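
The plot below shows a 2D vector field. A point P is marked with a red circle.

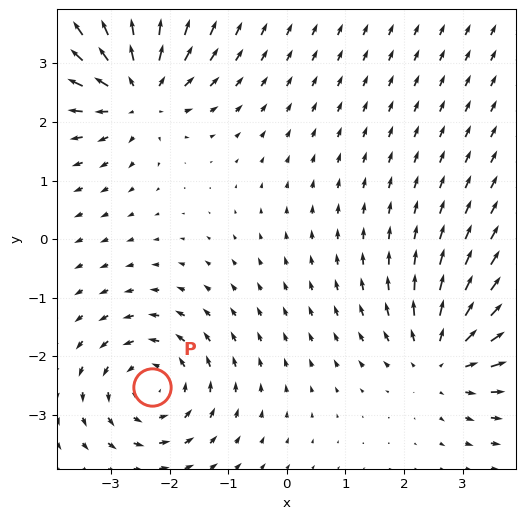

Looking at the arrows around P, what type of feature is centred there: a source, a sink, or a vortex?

At P (-2.3, -2.5) the arrows circulate counterclockwise. Divergence ≈0, curl about +5 — near-zero divergence with nonzero curl is a vortex.

vortex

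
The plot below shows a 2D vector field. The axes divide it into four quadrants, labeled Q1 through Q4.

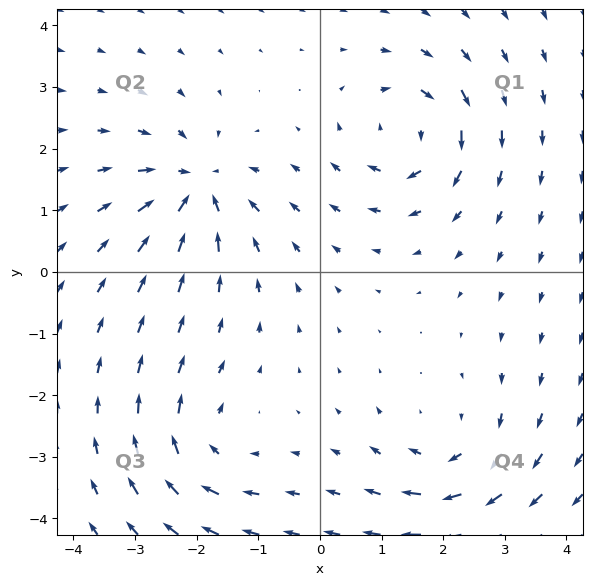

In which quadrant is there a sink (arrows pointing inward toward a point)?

Q2

The sink sits at approximately (-2.0, 1.4), which lies in quadrant Q2. The divergence there is about -7, negative as expected for a sink.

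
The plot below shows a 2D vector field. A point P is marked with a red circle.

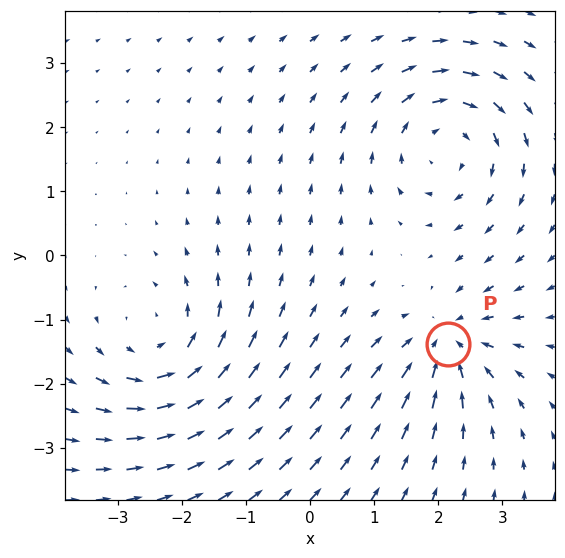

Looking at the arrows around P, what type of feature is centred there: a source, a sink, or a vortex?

sink

At P (2.2, -1.4) the arrows converge inward. Divergence about -5, curl ≈0 — negative divergence with near-zero curl is a sink.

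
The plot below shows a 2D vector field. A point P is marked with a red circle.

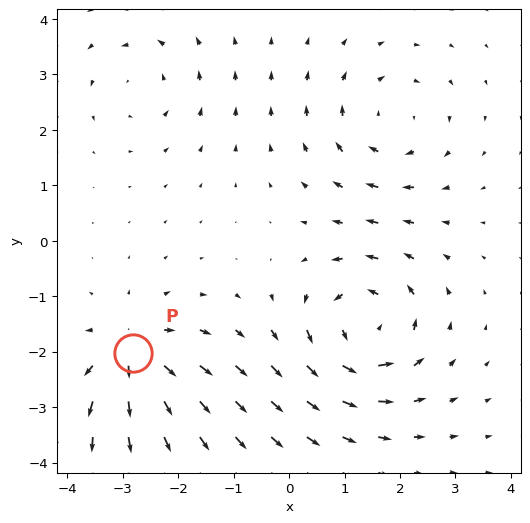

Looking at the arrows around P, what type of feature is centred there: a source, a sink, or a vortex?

source

At P (-2.8, -2.0) the arrows spread outward. Divergence about +5, curl ≈0 — positive divergence with near-zero curl is a source.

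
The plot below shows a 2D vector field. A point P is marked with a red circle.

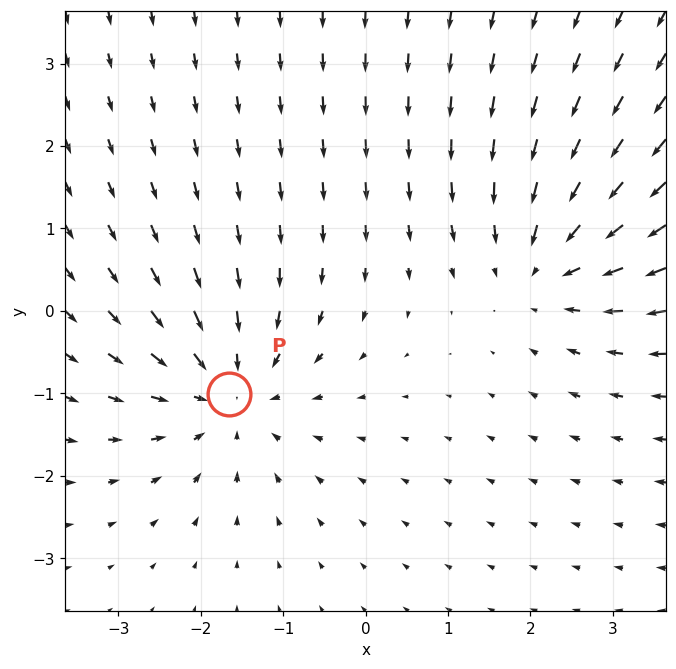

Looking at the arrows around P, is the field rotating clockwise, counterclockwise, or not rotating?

Near P at (-1.7, -1.0) the arrows show no circulation. The curl there is ≈0.

not rotating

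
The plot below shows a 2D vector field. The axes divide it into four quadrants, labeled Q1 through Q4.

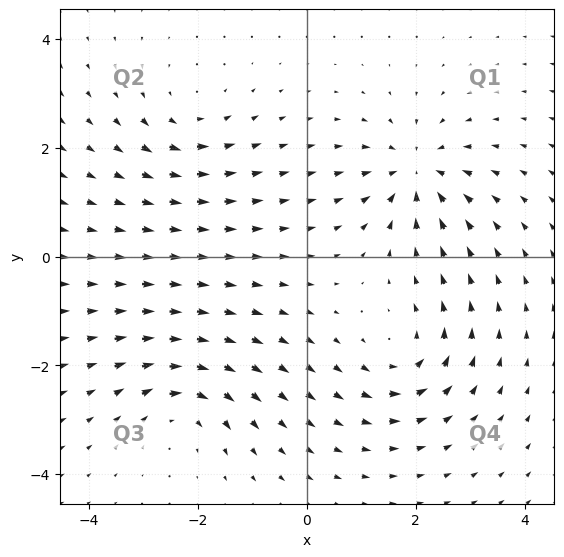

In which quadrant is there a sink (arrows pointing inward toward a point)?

The sink sits at approximately (2.0, 1.6), which lies in quadrant Q1. The divergence there is about -5, negative as expected for a sink.

Q1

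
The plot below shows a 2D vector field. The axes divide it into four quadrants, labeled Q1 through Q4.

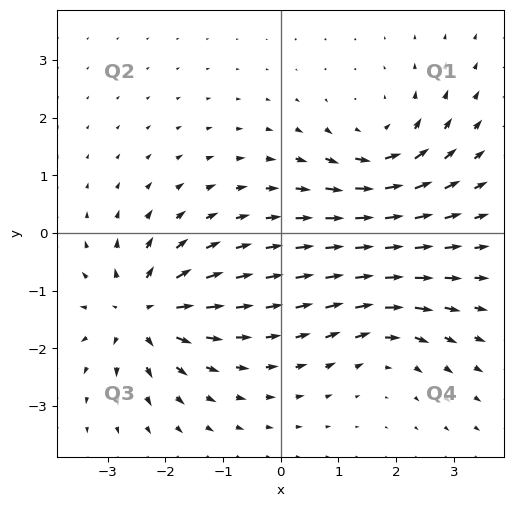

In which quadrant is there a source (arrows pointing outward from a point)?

Q3

The source sits at approximately (-2.4, -1.4), which lies in quadrant Q3. The divergence there is about +7, positive as expected for a source.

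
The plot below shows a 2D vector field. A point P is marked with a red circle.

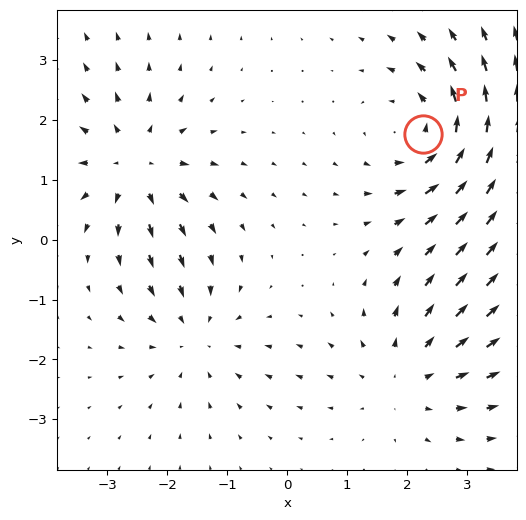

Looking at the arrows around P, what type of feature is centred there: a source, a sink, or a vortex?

vortex

At P (2.3, 1.8) the arrows circulate counterclockwise. Divergence ≈0, curl about +3 — near-zero divergence with nonzero curl is a vortex.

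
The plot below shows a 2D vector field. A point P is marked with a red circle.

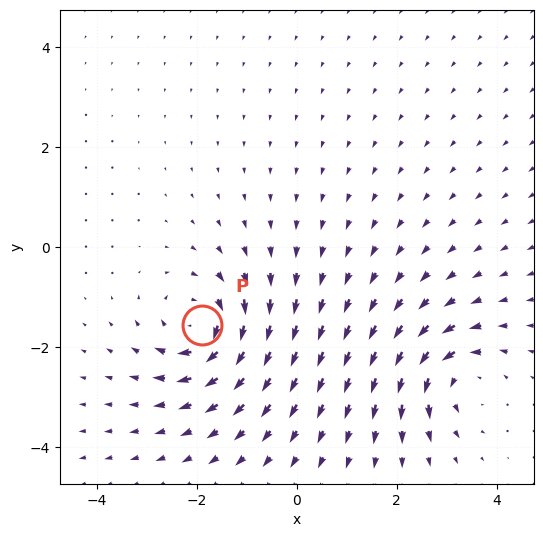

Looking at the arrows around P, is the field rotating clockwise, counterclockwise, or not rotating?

clockwise

Near P at (-1.9, -1.6) the arrows circulate clockwise. The curl (z-component) there is about -7; negative curl means clockwise rotation.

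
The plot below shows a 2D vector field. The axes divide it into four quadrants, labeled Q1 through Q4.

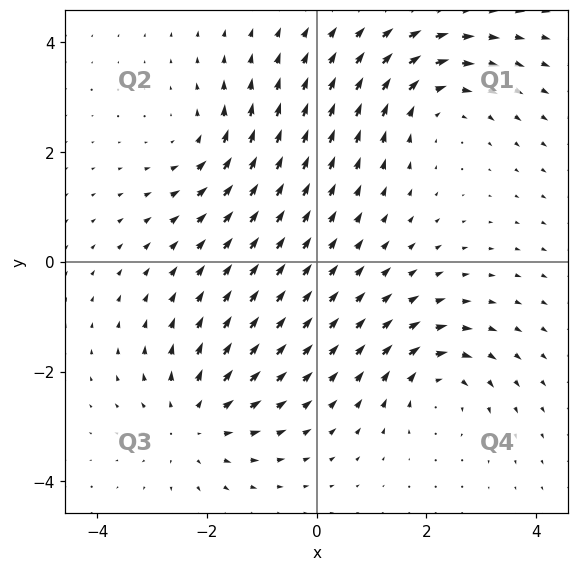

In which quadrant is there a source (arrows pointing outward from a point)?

Q3

The source sits at approximately (-2.2, -2.9), which lies in quadrant Q3. The divergence there is about +4, positive as expected for a source.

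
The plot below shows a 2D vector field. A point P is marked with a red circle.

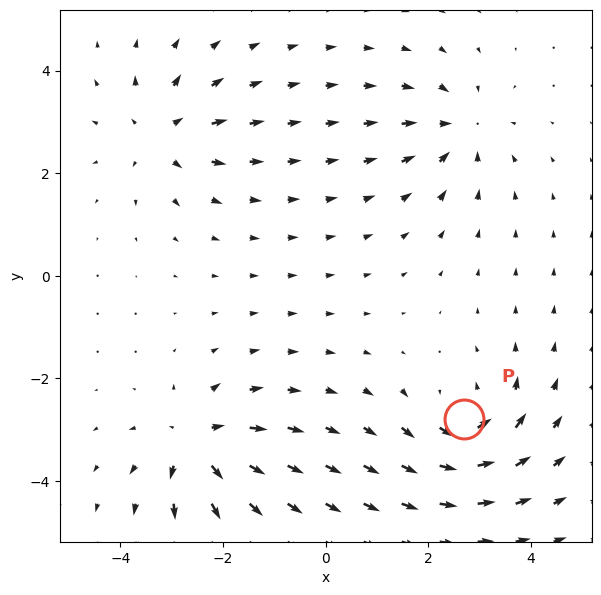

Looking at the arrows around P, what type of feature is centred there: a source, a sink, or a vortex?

vortex

At P (2.7, -2.8) the arrows circulate counterclockwise. Divergence ≈0, curl about +6 — near-zero divergence with nonzero curl is a vortex.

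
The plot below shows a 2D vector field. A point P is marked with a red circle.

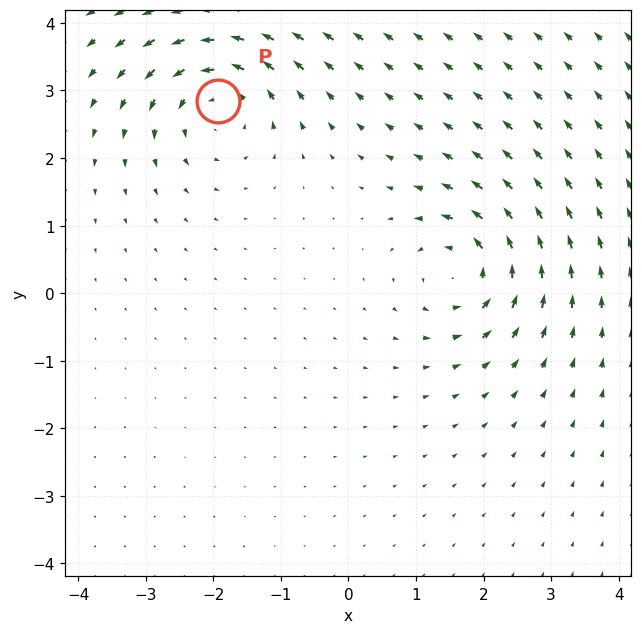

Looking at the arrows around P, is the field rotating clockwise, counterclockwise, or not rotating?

Near P at (-1.9, 2.8) the arrows circulate counterclockwise. The curl (z-component) there is about +5; positive curl means counterclockwise rotation.

counterclockwise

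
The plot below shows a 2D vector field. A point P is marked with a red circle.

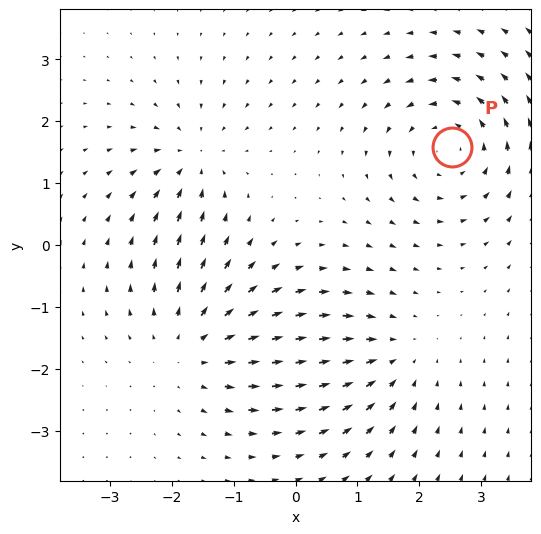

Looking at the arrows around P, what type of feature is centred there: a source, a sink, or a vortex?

At P (2.5, 1.6) the arrows circulate counterclockwise. Divergence ≈0, curl about +5 — near-zero divergence with nonzero curl is a vortex.

vortex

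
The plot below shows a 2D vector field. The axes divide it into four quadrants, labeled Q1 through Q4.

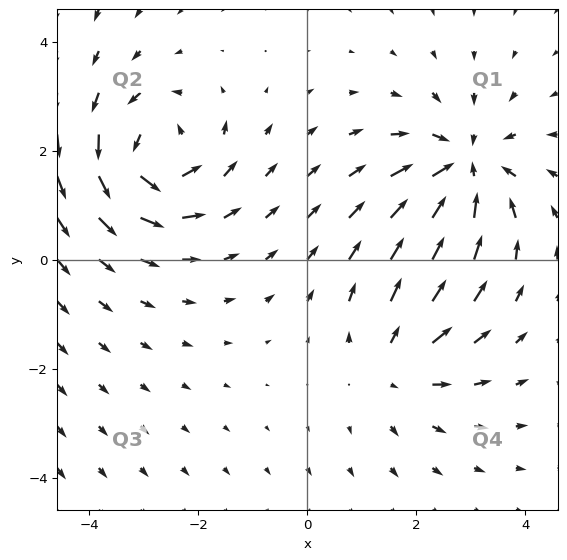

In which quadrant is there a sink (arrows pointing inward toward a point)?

The sink sits at approximately (2.9, 1.7), which lies in quadrant Q1. The divergence there is about -5, negative as expected for a sink.

Q1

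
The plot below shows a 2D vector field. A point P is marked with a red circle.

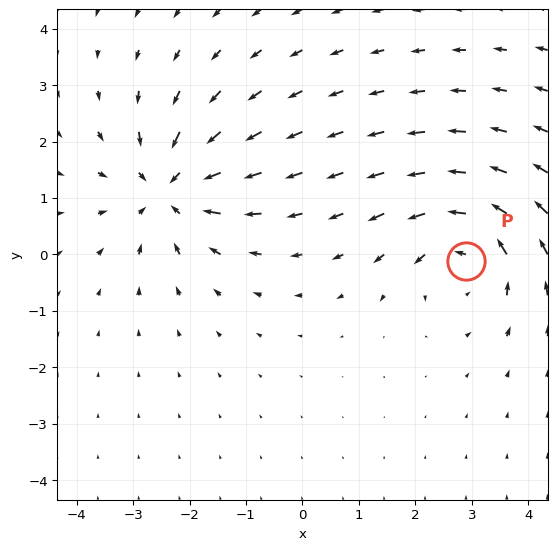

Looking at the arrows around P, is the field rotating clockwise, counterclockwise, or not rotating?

counterclockwise

Near P at (2.9, -0.1) the arrows circulate counterclockwise. The curl (z-component) there is about +5; positive curl means counterclockwise rotation.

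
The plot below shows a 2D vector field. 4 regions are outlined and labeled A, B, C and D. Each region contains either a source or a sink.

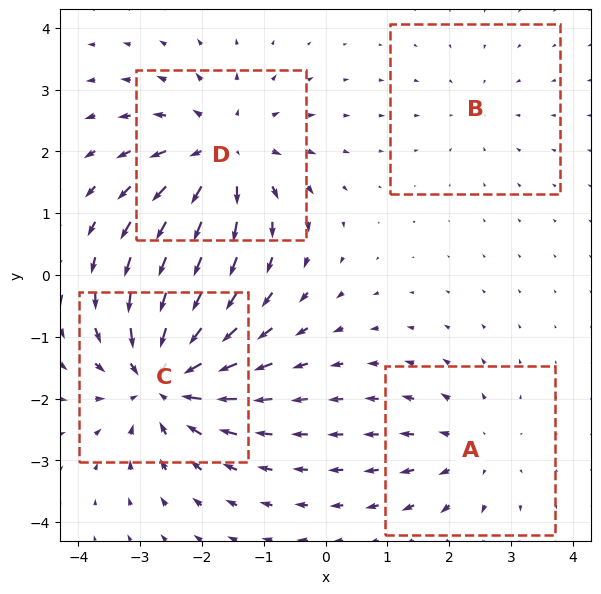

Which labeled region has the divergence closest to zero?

Divergence at each region's feature centre — A: about +3, B: about -2, C: about -7, D: about +5. Region B is closest to zero.

B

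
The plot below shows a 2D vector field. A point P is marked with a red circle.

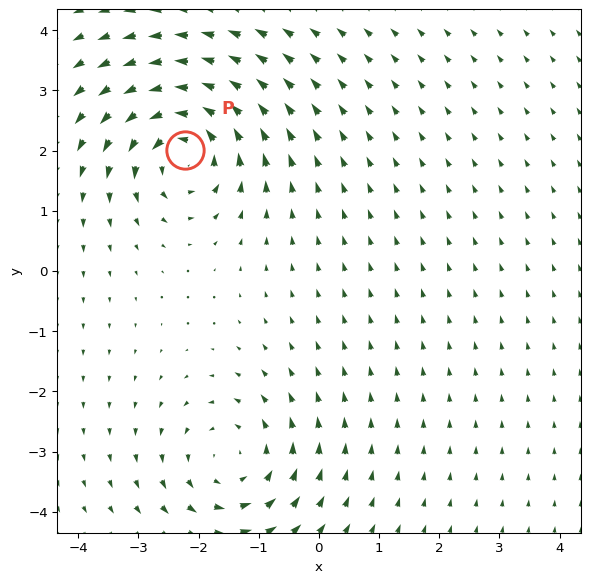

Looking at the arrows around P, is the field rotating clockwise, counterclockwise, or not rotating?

counterclockwise

Near P at (-2.2, 2.0) the arrows circulate counterclockwise. The curl (z-component) there is about +7; positive curl means counterclockwise rotation.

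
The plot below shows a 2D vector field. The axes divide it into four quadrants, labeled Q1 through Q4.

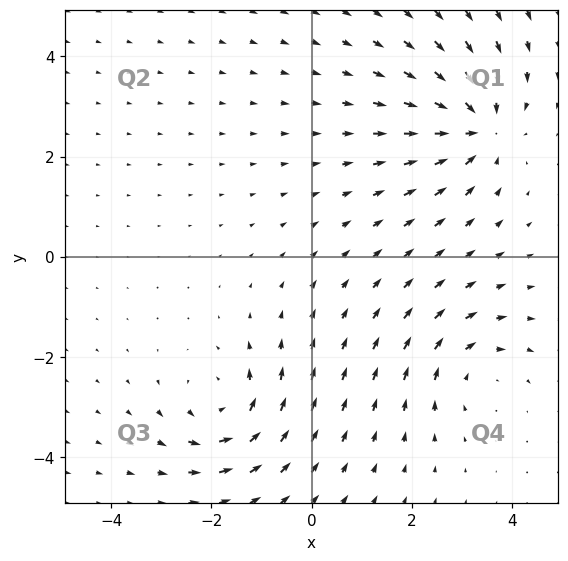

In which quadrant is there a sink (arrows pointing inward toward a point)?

Q1

The sink sits at approximately (3.3, 2.6), which lies in quadrant Q1. The divergence there is about -6, negative as expected for a sink.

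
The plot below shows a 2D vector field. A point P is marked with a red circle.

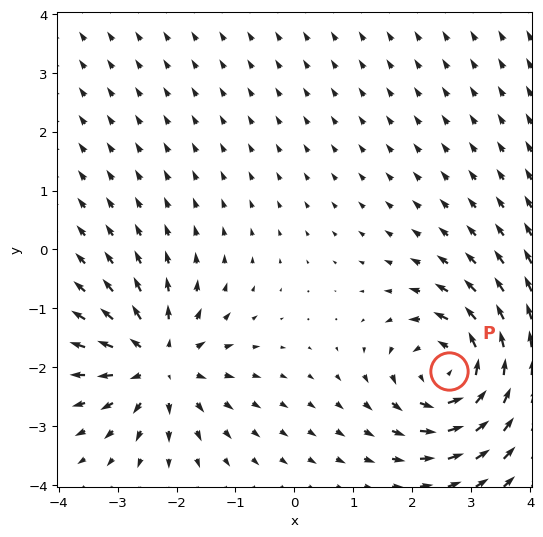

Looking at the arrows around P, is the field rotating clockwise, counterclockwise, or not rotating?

Near P at (2.6, -2.1) the arrows circulate counterclockwise. The curl (z-component) there is about +6; positive curl means counterclockwise rotation.

counterclockwise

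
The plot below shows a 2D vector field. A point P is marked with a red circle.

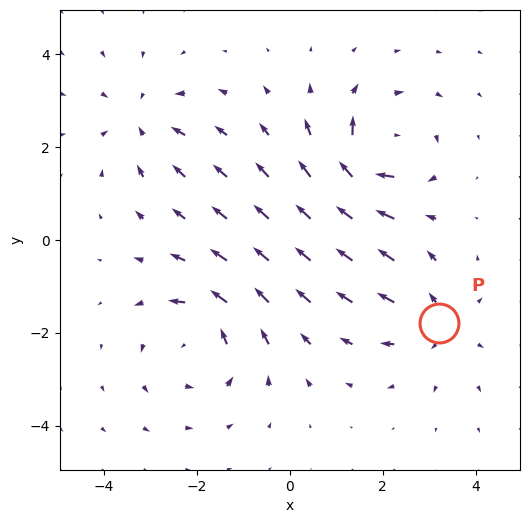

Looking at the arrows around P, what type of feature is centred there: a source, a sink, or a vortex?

At P (3.2, -1.8) the arrows spread outward. Divergence about +3, curl ≈0 — positive divergence with near-zero curl is a source.

source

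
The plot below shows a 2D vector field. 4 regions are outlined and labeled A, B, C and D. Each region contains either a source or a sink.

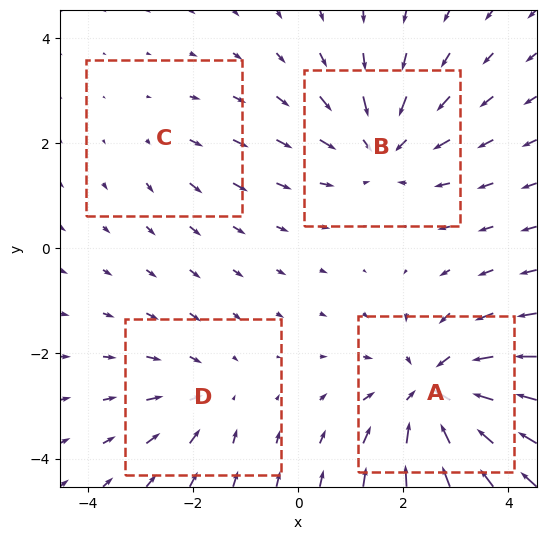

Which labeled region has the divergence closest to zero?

Divergence at each region's feature centre — A: about -6, B: about -4, C: about +2, D: about -3. Region C is closest to zero.

C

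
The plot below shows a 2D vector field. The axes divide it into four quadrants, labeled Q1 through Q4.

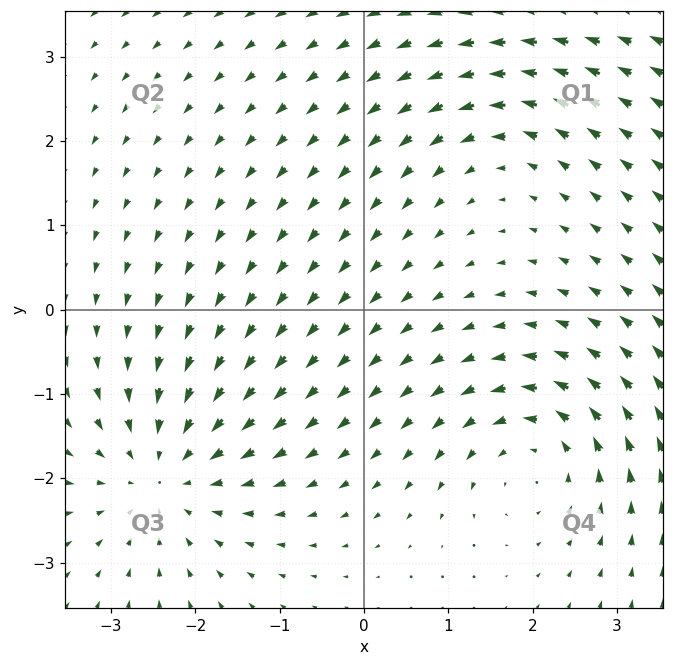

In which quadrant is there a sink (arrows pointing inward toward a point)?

The sink sits at approximately (-2.4, -2.0), which lies in quadrant Q3. The divergence there is about -4, negative as expected for a sink.

Q3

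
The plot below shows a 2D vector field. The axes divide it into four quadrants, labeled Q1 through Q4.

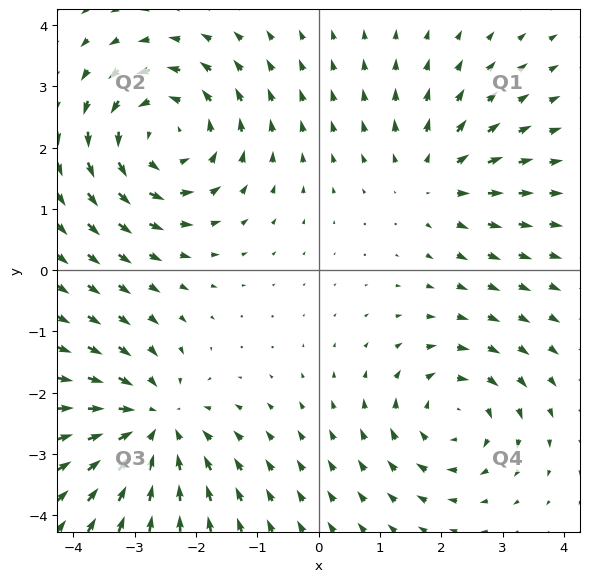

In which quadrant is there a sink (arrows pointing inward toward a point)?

The sink sits at approximately (-2.7, -2.5), which lies in quadrant Q3. The divergence there is about -4, negative as expected for a sink.

Q3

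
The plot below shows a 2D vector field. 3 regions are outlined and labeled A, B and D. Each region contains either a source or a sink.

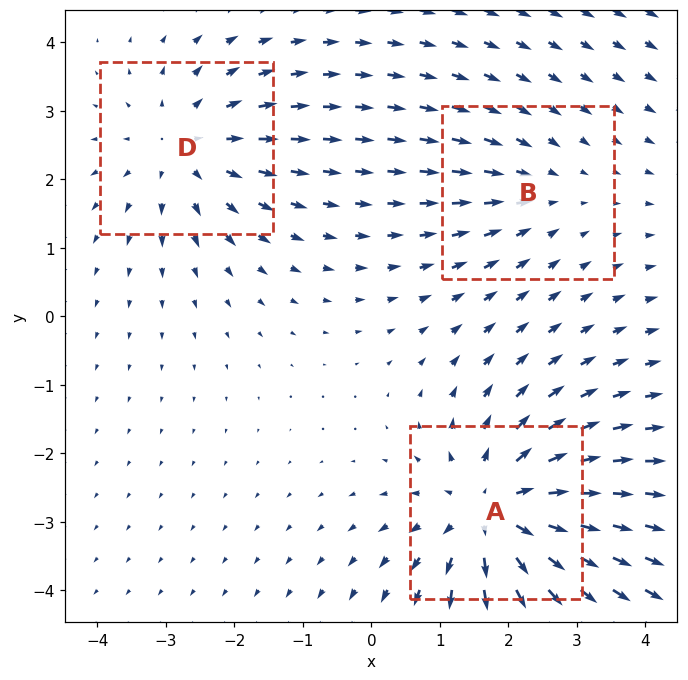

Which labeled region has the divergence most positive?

Divergence at each region's feature centre — A: about +4, B: about -2, D: about +3. Region A is most positive.

A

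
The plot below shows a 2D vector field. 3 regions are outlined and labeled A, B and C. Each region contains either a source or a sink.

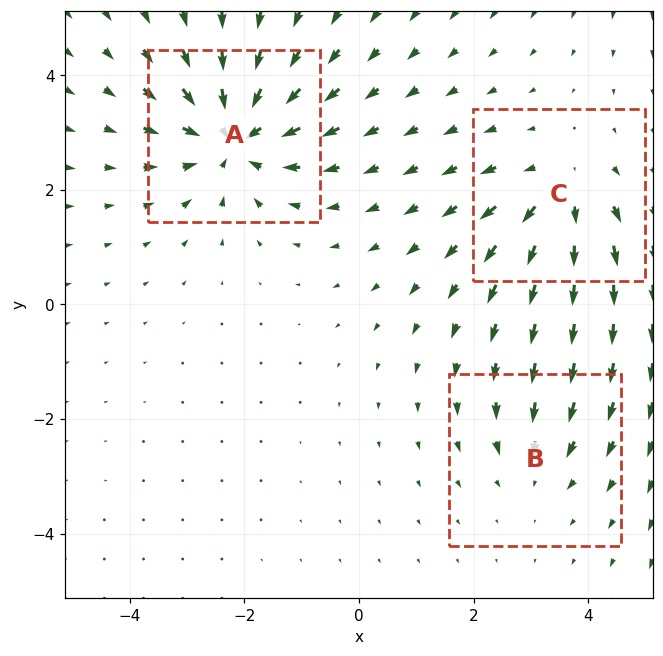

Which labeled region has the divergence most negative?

A

Divergence at each region's feature centre — A: about -5, B: about -2, C: about +3. Region A is most negative.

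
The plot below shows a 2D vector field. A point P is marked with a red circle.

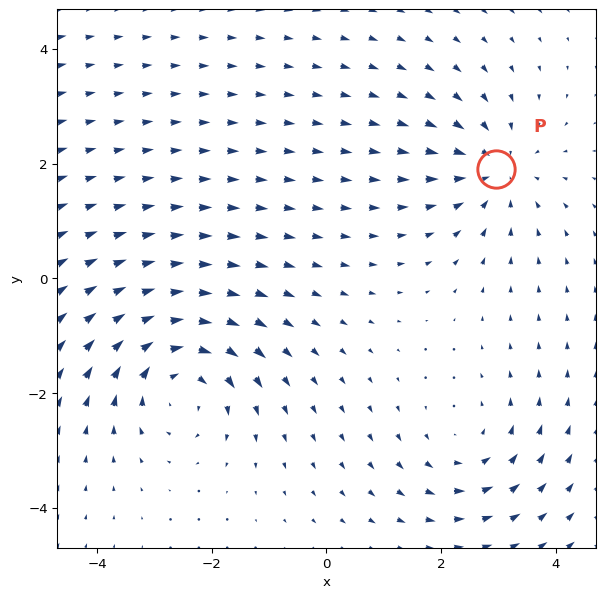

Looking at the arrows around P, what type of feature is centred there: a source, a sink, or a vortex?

At P (3.0, 1.9) the arrows converge inward. Divergence about -4, curl ≈0 — negative divergence with near-zero curl is a sink.

sink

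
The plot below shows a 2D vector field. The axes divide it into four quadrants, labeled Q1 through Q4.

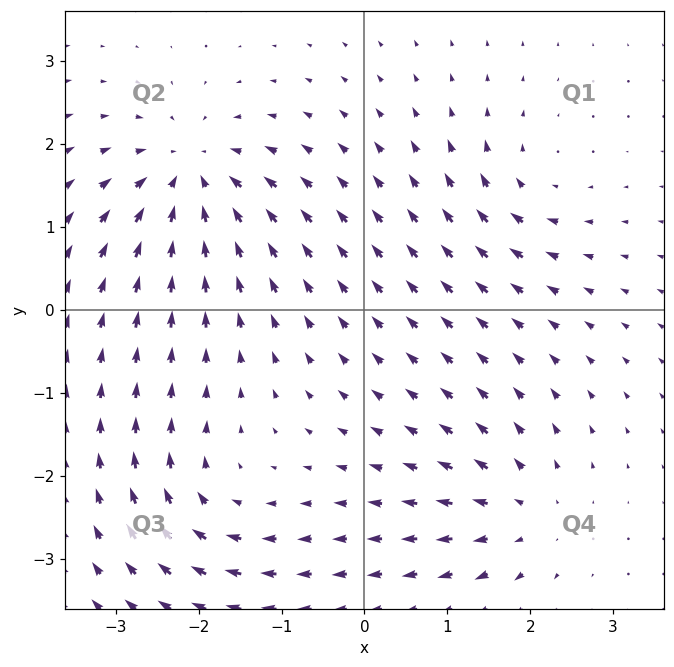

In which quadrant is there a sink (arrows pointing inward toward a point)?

Q2

The sink sits at approximately (-2.1, 1.6), which lies in quadrant Q2. The divergence there is about -7, negative as expected for a sink.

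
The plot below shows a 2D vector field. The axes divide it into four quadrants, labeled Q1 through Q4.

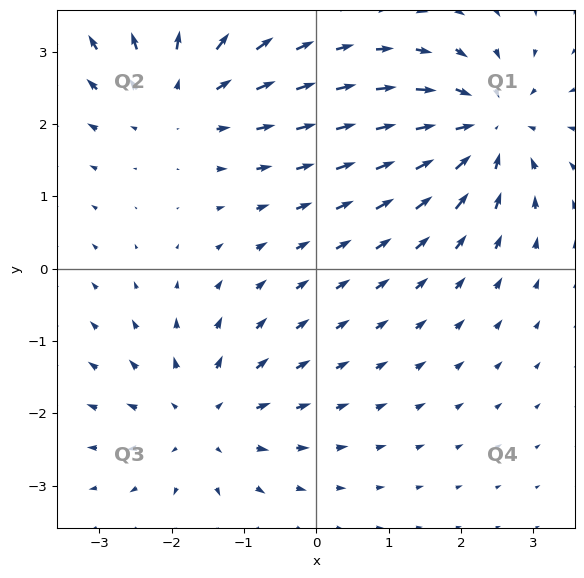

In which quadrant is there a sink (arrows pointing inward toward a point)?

The sink sits at approximately (2.4, 1.9), which lies in quadrant Q1. The divergence there is about -4, negative as expected for a sink.

Q1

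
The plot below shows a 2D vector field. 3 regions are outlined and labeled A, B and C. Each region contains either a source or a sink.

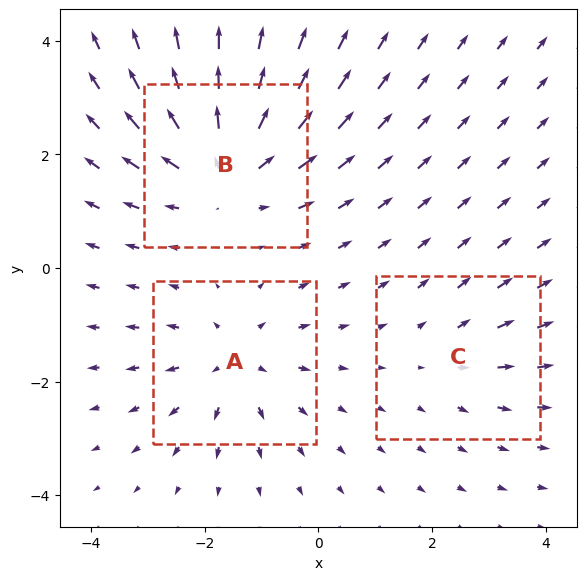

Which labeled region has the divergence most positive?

B

Divergence at each region's feature centre — A: about +3, B: about +5, C: about +2. Region B is most positive.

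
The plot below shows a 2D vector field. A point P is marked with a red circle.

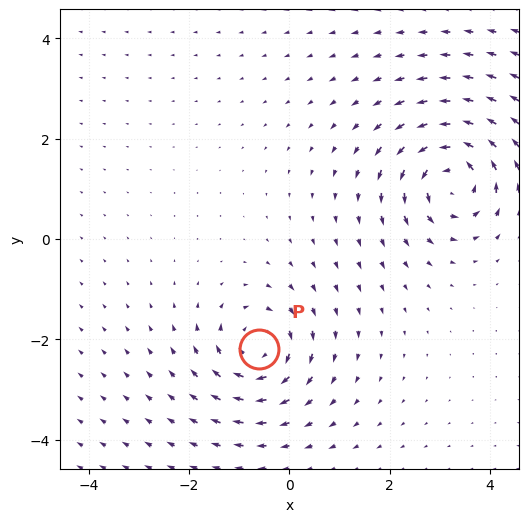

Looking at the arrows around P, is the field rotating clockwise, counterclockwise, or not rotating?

clockwise

Near P at (-0.6, -2.2) the arrows circulate clockwise. The curl (z-component) there is about -5; negative curl means clockwise rotation.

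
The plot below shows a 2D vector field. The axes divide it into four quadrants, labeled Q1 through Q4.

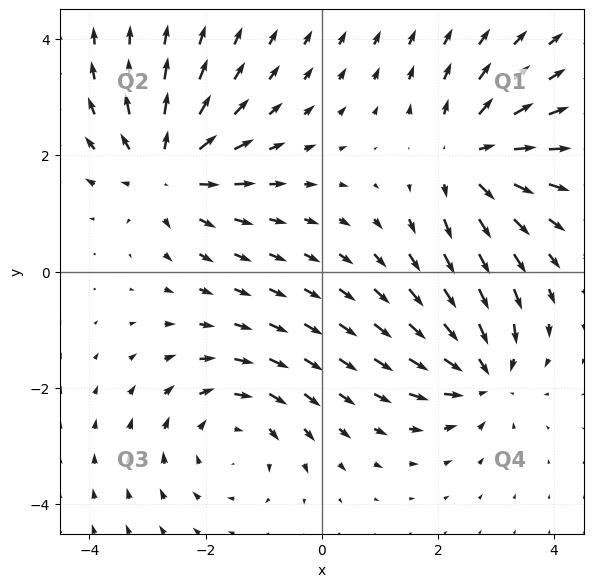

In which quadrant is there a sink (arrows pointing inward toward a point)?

The sink sits at approximately (2.8, -1.8), which lies in quadrant Q4. The divergence there is about -4, negative as expected for a sink.

Q4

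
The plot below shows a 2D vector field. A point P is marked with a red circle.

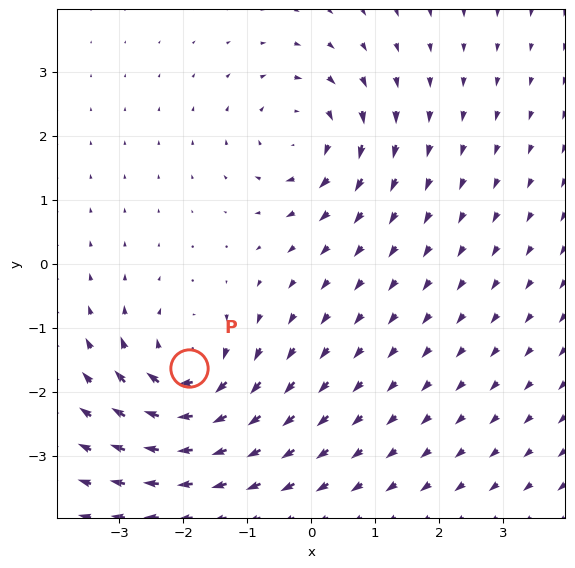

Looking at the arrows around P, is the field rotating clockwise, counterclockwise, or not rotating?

clockwise

Near P at (-1.9, -1.6) the arrows circulate clockwise. The curl (z-component) there is about -5; negative curl means clockwise rotation.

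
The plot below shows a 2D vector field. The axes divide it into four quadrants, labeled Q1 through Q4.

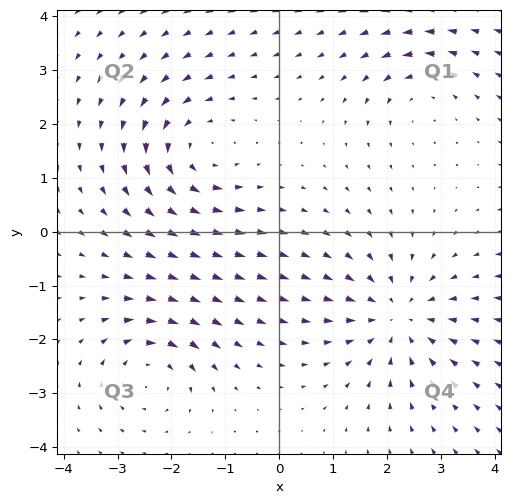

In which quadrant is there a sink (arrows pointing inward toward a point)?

The sink sits at approximately (2.2, -1.6), which lies in quadrant Q4. The divergence there is about -4, negative as expected for a sink.

Q4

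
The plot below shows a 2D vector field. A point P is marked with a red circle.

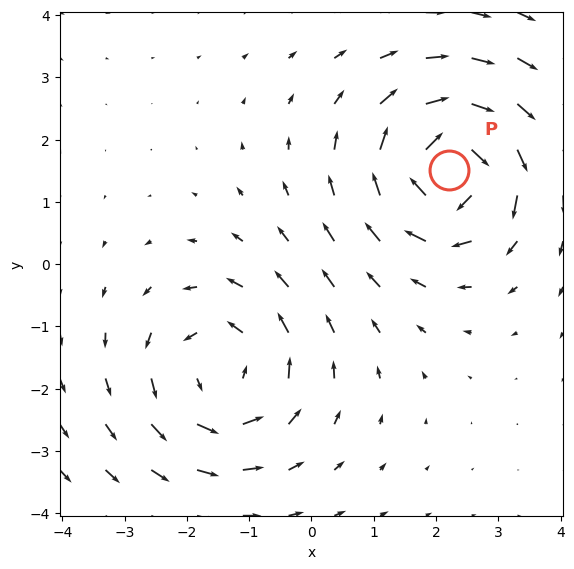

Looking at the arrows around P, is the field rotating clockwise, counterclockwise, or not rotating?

clockwise

Near P at (2.2, 1.5) the arrows circulate clockwise. The curl (z-component) there is about -4; negative curl means clockwise rotation.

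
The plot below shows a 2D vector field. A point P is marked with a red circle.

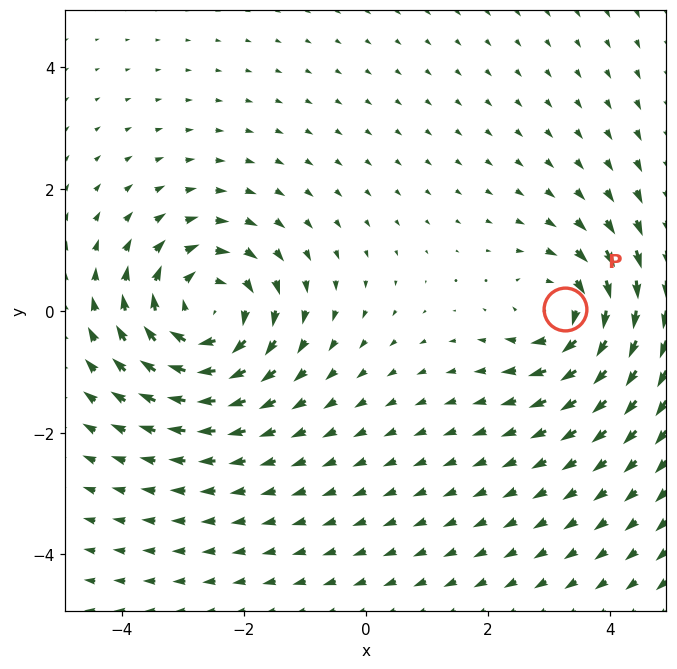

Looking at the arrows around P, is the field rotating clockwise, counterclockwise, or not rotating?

clockwise

Near P at (3.3, 0.0) the arrows circulate clockwise. The curl (z-component) there is about -4; negative curl means clockwise rotation.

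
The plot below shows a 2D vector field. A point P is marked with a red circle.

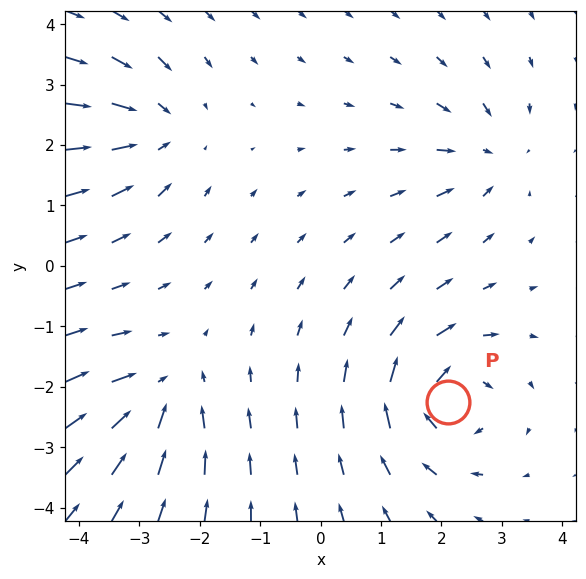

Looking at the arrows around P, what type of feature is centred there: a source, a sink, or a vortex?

At P (2.1, -2.3) the arrows circulate clockwise. Divergence ≈0, curl about -6 — near-zero divergence with nonzero curl is a vortex.

vortex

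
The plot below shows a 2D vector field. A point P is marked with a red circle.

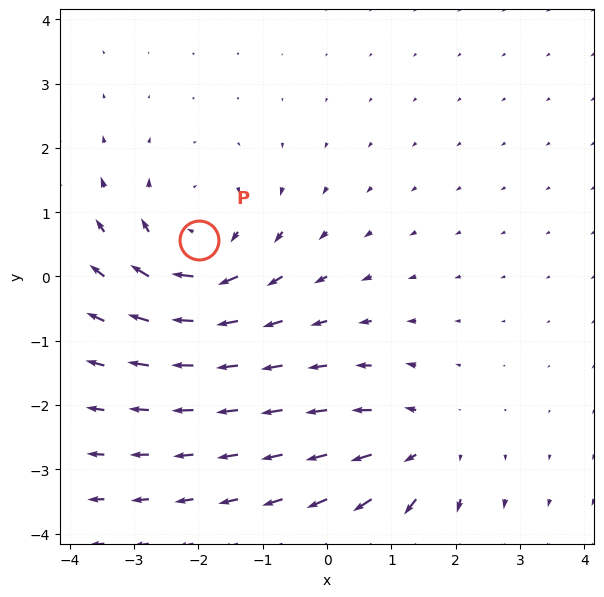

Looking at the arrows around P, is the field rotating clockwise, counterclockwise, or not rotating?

clockwise

Near P at (-2.0, 0.6) the arrows circulate clockwise. The curl (z-component) there is about -4; negative curl means clockwise rotation.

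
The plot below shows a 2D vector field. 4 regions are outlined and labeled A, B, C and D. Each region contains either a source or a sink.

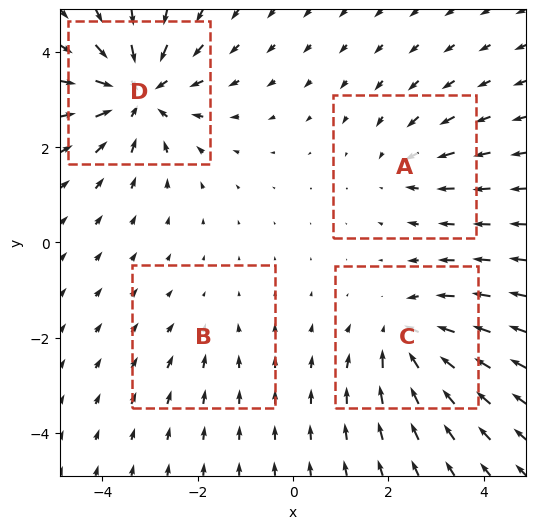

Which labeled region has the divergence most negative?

D

Divergence at each region's feature centre — A: about -3, B: about -2, C: about -5, D: about -7. Region D is most negative.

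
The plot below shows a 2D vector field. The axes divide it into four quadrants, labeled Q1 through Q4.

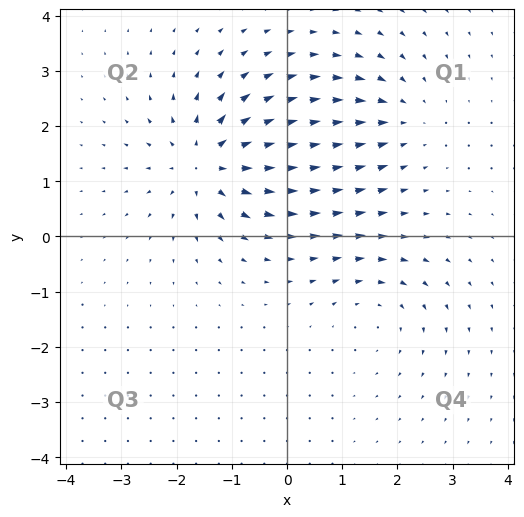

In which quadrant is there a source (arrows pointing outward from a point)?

The source sits at approximately (-1.4, 1.3), which lies in quadrant Q2. The divergence there is about +6, positive as expected for a source.

Q2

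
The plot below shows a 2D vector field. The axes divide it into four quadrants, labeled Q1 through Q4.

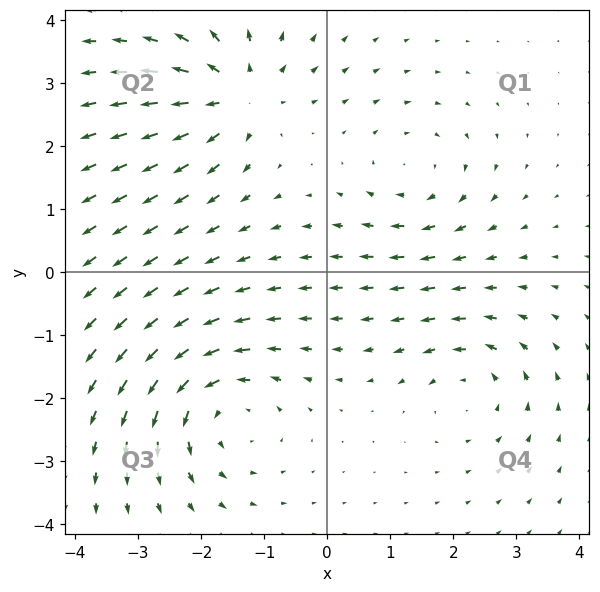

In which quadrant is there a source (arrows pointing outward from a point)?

The source sits at approximately (-1.4, 2.8), which lies in quadrant Q2. The divergence there is about +5, positive as expected for a source.

Q2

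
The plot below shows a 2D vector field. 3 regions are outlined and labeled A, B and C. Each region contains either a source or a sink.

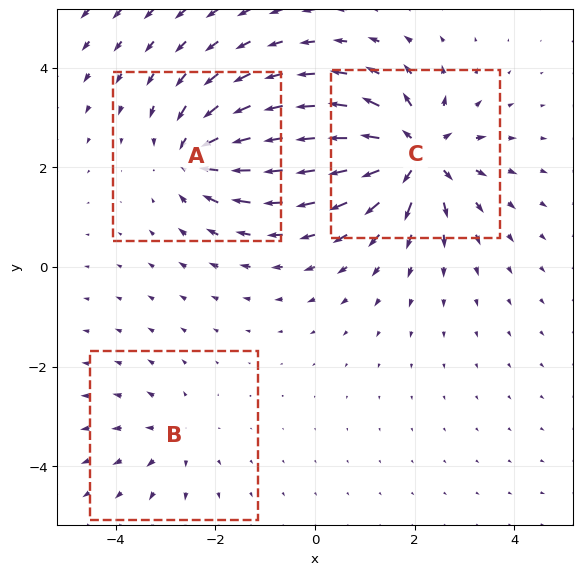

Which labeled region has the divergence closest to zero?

B

Divergence at each region's feature centre — A: about -4, B: about +2, C: about +6. Region B is closest to zero.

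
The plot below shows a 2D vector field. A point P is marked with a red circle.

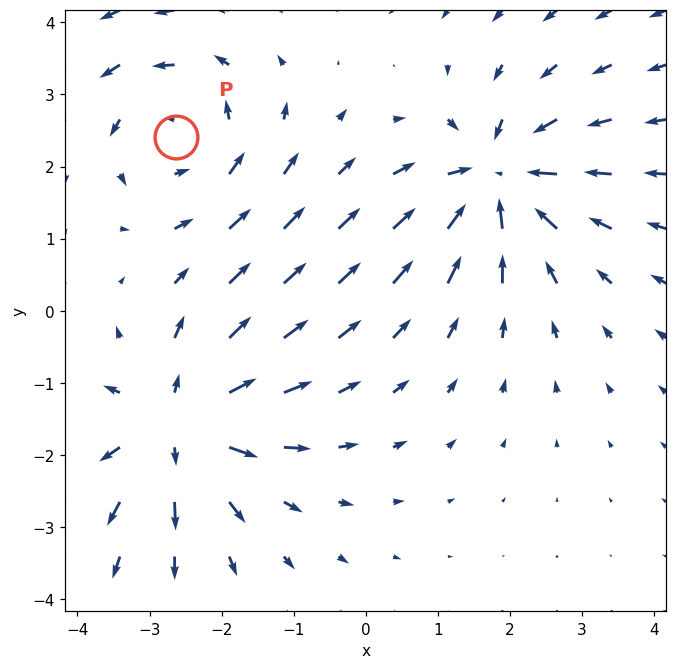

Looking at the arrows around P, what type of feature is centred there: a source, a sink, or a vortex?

At P (-2.6, 2.4) the arrows circulate counterclockwise. Divergence ≈0, curl about +4 — near-zero divergence with nonzero curl is a vortex.

vortex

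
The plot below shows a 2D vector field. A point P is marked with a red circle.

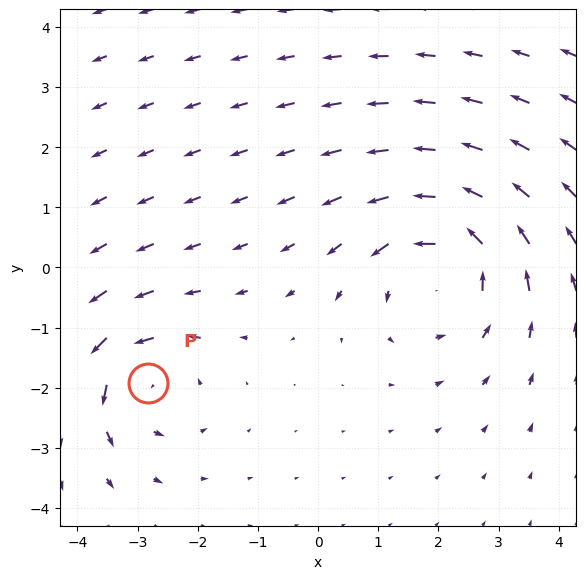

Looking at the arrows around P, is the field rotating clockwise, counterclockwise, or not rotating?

counterclockwise

Near P at (-2.8, -1.9) the arrows circulate counterclockwise. The curl (z-component) there is about +3; positive curl means counterclockwise rotation.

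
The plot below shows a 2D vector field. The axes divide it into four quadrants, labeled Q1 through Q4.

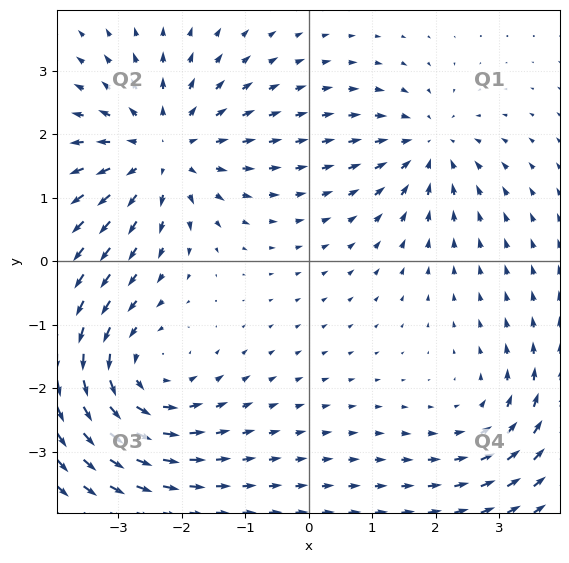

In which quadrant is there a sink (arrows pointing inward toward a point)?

Q1

The sink sits at approximately (1.9, 1.8), which lies in quadrant Q1. The divergence there is about -4, negative as expected for a sink.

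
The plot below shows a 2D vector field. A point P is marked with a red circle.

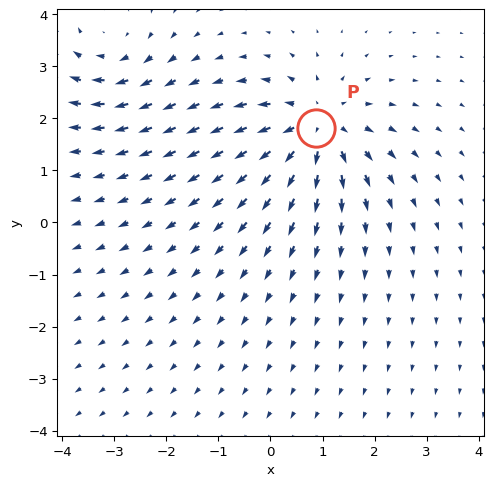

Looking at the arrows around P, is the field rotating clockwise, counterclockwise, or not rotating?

not rotating

Near P at (0.9, 1.8) the arrows show no circulation. The curl there is ≈0.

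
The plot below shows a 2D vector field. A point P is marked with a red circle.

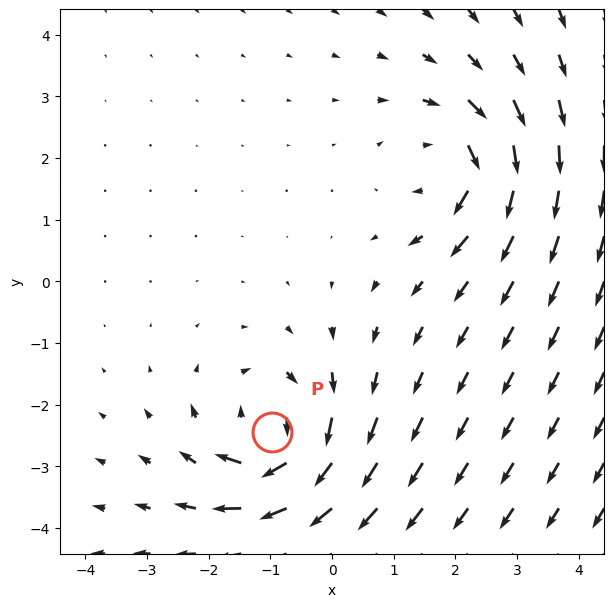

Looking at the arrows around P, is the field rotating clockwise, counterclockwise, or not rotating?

Near P at (-1.0, -2.4) the arrows circulate clockwise. The curl (z-component) there is about -5; negative curl means clockwise rotation.

clockwise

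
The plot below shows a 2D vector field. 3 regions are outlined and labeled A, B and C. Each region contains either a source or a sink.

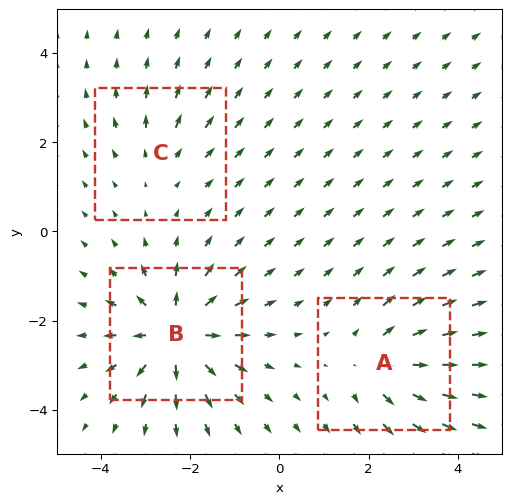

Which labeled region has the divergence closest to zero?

C

Divergence at each region's feature centre — A: about +3, B: about +5, C: about +2. Region C is closest to zero.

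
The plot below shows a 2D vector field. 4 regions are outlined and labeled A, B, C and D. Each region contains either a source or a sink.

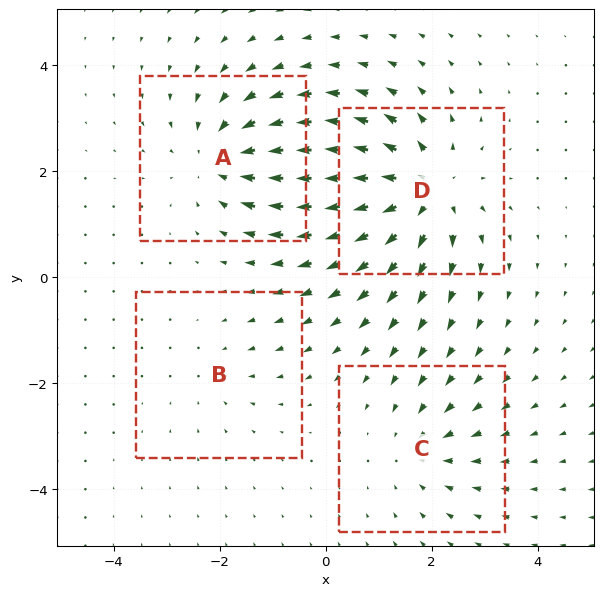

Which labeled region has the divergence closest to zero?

Divergence at each region's feature centre — A: about -5, B: about -2, C: about -3, D: about +6. Region B is closest to zero.

B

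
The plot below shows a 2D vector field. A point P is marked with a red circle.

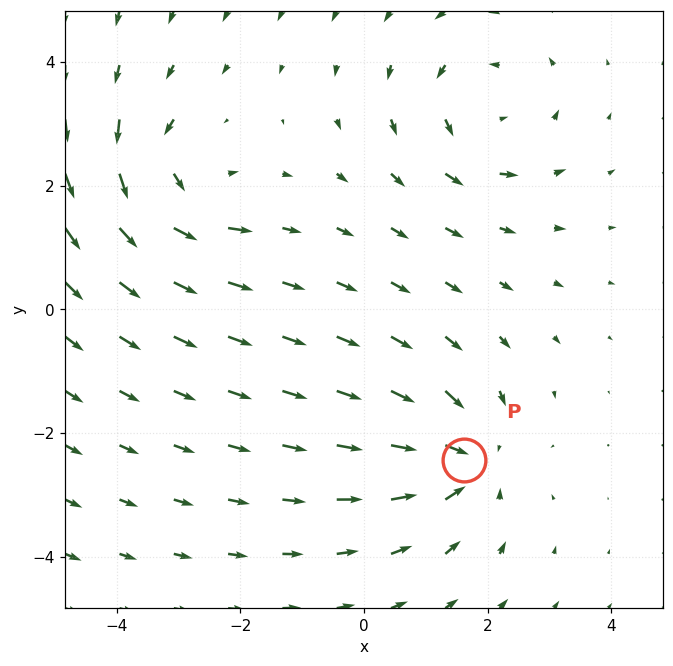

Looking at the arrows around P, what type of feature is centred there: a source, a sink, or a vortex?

At P (1.6, -2.4) the arrows converge inward. Divergence about -4, curl ≈0 — negative divergence with near-zero curl is a sink.

sink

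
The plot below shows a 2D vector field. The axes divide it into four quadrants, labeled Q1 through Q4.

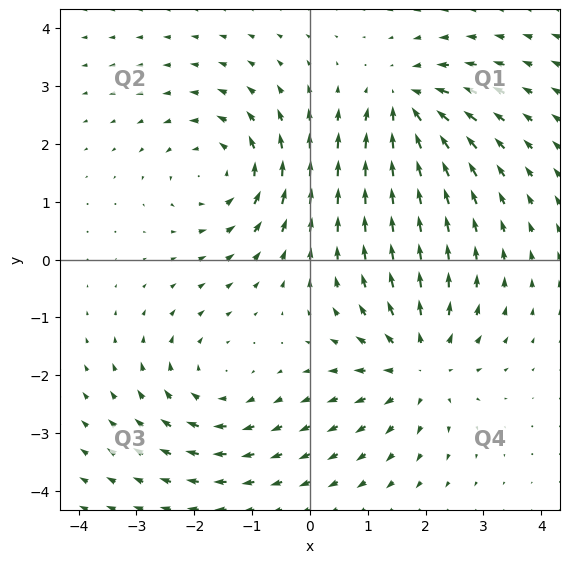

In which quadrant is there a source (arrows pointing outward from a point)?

Q4

The source sits at approximately (1.9, -1.8), which lies in quadrant Q4. The divergence there is about +4, positive as expected for a source.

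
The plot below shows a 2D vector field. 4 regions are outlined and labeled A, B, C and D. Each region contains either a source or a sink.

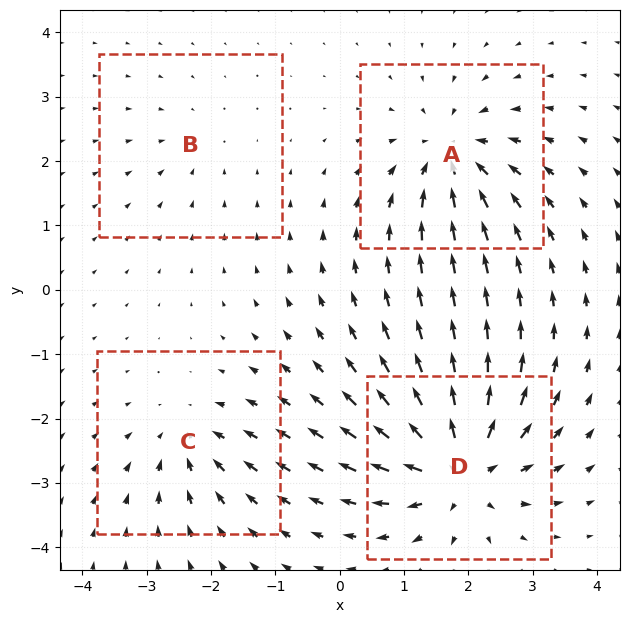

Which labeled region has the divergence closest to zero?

B

Divergence at each region's feature centre — A: about -6, B: about -2, C: about -4, D: about +8. Region B is closest to zero.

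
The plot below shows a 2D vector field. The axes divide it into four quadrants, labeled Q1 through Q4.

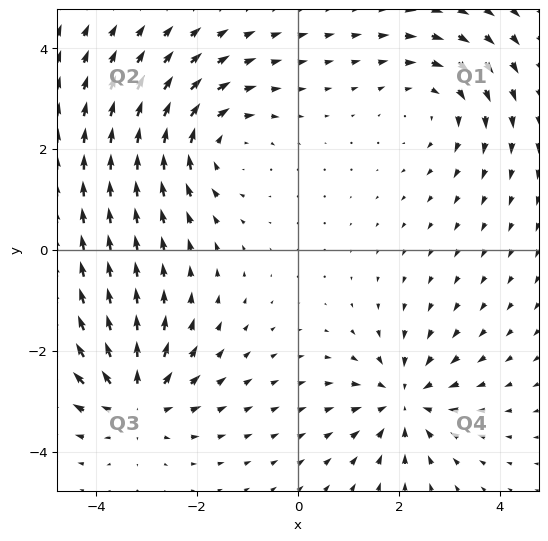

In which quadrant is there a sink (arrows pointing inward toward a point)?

Q4

The sink sits at approximately (2.1, -3.0), which lies in quadrant Q4. The divergence there is about -5, negative as expected for a sink.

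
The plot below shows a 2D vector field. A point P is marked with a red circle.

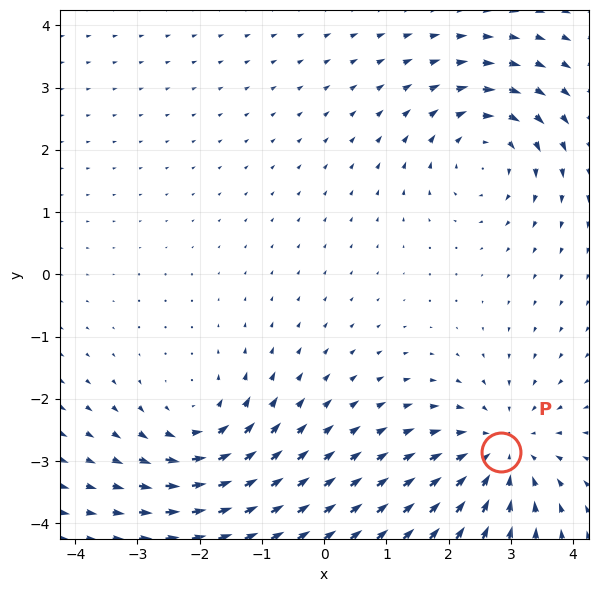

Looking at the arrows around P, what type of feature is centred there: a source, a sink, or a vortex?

At P (2.8, -2.8) the arrows converge inward. Divergence about -4, curl ≈0 — negative divergence with near-zero curl is a sink.

sink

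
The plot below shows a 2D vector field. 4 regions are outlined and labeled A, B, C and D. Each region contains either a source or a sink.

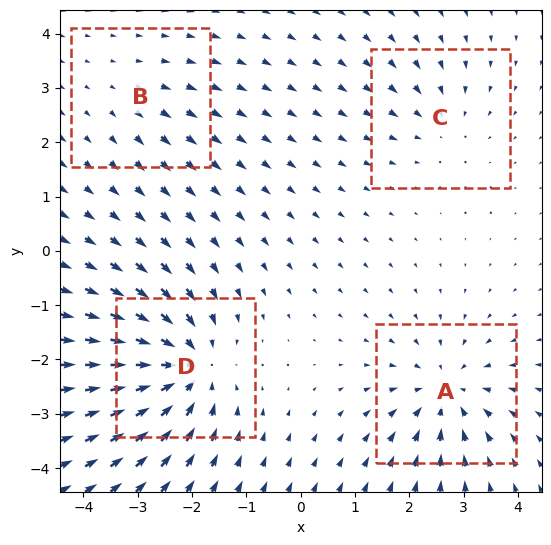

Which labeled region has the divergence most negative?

Divergence at each region's feature centre — A: about -6, B: about +2, C: about -3, D: about -7. Region D is most negative.

D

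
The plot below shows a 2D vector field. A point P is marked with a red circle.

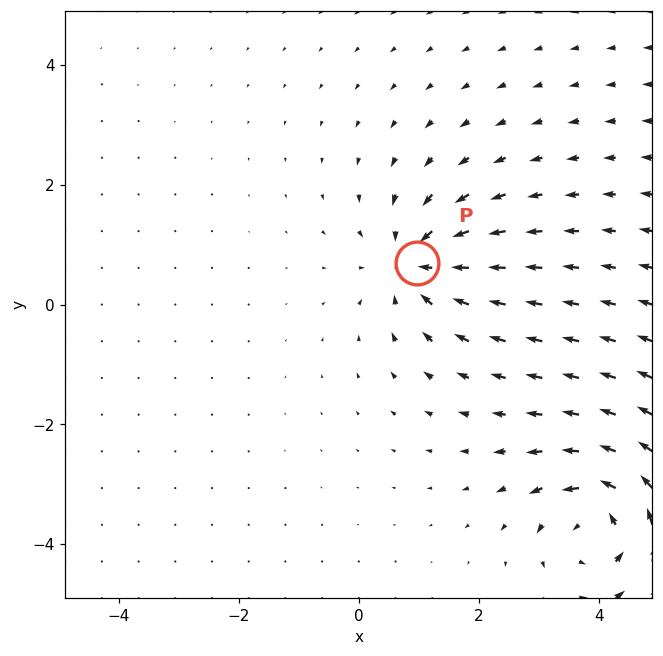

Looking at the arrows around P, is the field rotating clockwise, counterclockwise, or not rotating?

Near P at (1.0, 0.7) the arrows show no circulation. The curl there is ≈0.

not rotating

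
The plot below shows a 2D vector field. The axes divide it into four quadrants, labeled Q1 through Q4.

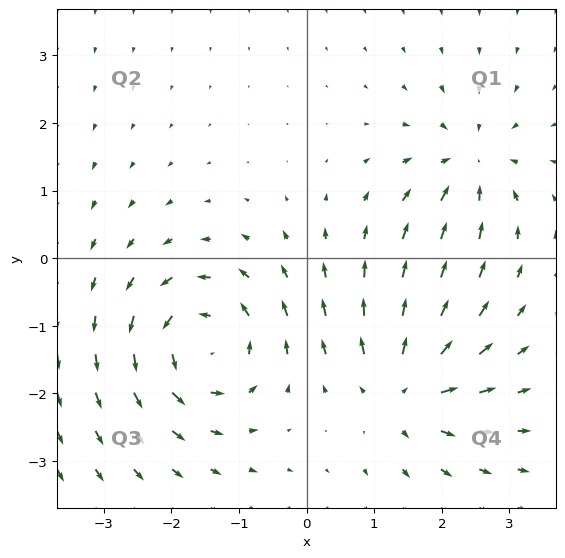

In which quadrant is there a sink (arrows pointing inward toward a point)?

The sink sits at approximately (2.4, 1.4), which lies in quadrant Q1. The divergence there is about -4, negative as expected for a sink.

Q1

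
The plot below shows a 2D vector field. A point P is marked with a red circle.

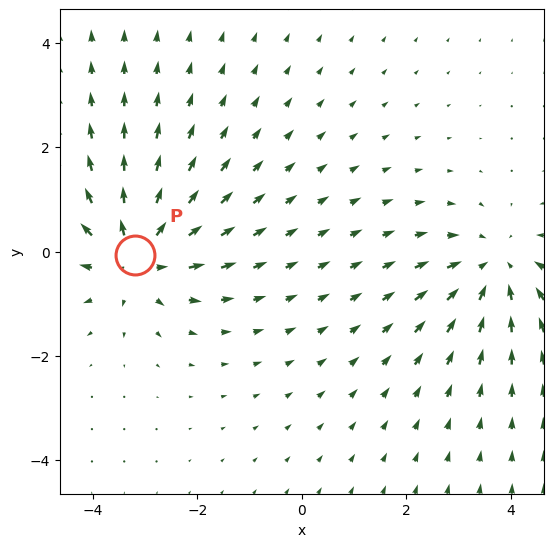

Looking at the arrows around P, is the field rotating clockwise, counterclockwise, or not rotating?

not rotating

Near P at (-3.2, -0.1) the arrows show no circulation. The curl there is ≈0.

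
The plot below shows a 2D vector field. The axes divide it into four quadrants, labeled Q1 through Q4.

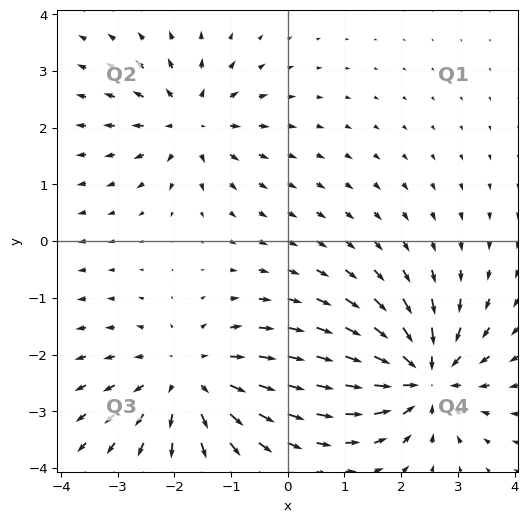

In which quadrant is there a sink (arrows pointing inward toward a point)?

The sink sits at approximately (2.4, -2.4), which lies in quadrant Q4. The divergence there is about -6, negative as expected for a sink.

Q4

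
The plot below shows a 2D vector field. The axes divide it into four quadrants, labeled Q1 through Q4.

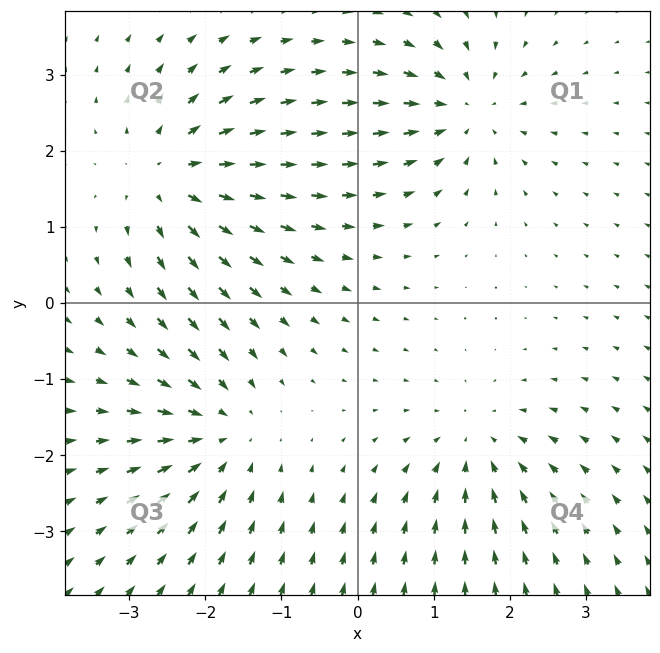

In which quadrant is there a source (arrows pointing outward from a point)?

The source sits at approximately (-2.4, 1.7), which lies in quadrant Q2. The divergence there is about +5, positive as expected for a source.

Q2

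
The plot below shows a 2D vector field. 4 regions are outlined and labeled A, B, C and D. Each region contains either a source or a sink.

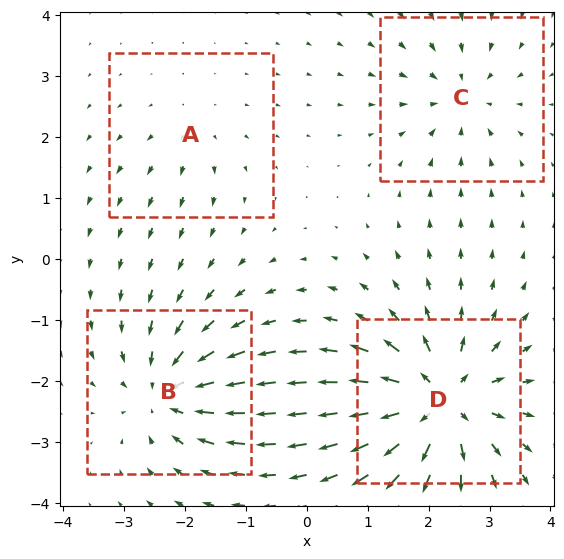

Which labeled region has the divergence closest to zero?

A

Divergence at each region's feature centre — A: about +2, B: about -6, C: about -4, D: about +8. Region A is closest to zero.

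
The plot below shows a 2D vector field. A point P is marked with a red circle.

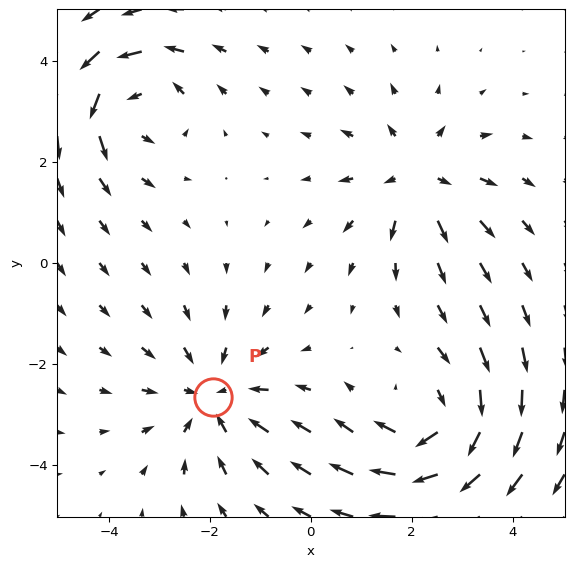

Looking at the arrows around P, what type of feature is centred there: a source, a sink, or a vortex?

At P (-1.9, -2.7) the arrows converge inward. Divergence about -3, curl ≈0 — negative divergence with near-zero curl is a sink.

sink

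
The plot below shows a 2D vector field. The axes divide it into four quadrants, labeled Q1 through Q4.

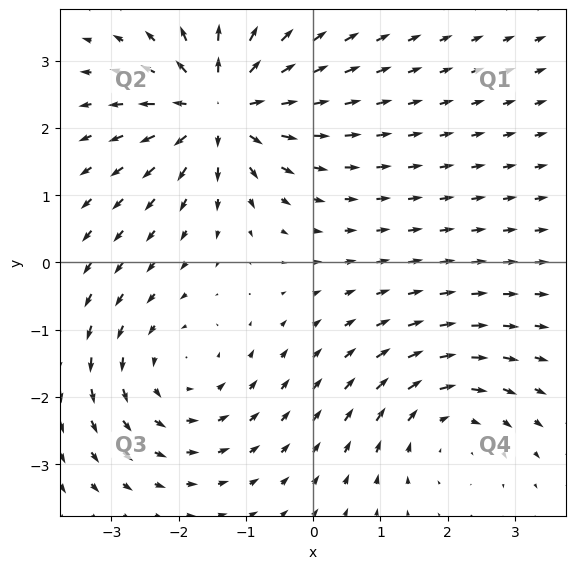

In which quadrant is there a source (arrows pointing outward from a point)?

The source sits at approximately (-1.4, 2.3), which lies in quadrant Q2. The divergence there is about +5, positive as expected for a source.

Q2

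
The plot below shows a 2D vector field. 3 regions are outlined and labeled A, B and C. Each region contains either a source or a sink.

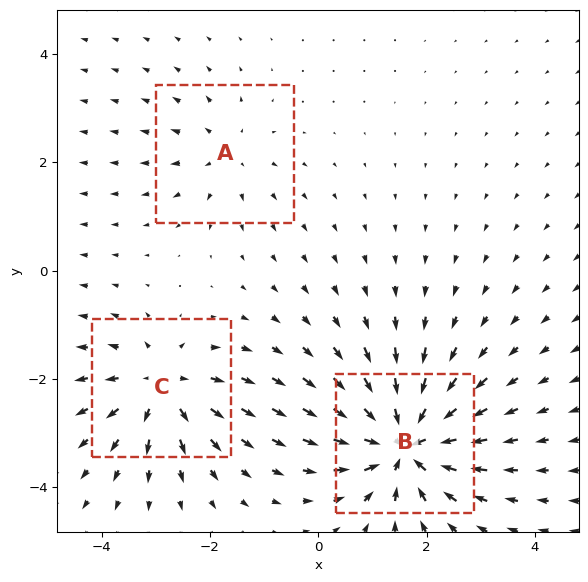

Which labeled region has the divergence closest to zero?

Divergence at each region's feature centre — A: about +2, B: about -7, C: about +4. Region A is closest to zero.

A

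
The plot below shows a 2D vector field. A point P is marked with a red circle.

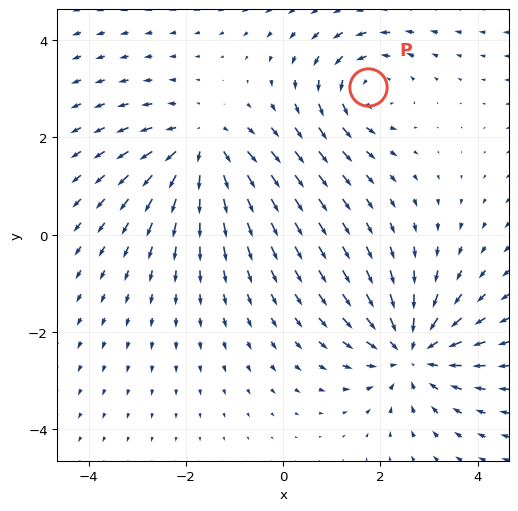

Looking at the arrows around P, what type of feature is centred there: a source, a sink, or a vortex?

At P (1.7, 3.0) the arrows circulate counterclockwise. Divergence ≈0, curl about +3 — near-zero divergence with nonzero curl is a vortex.

vortex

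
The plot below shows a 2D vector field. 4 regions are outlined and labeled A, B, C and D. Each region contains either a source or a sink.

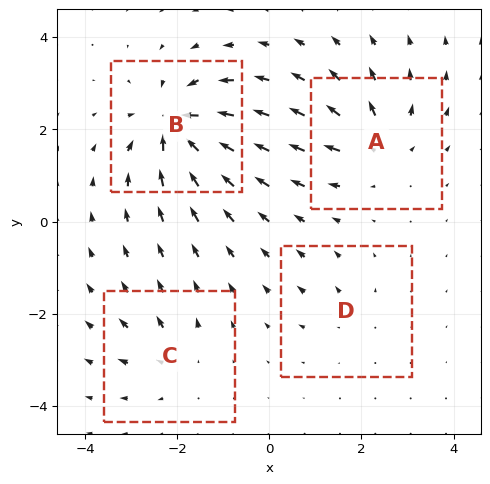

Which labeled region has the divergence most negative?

B

Divergence at each region's feature centre — A: about +6, B: about -9, C: about +4, D: about +2. Region B is most negative.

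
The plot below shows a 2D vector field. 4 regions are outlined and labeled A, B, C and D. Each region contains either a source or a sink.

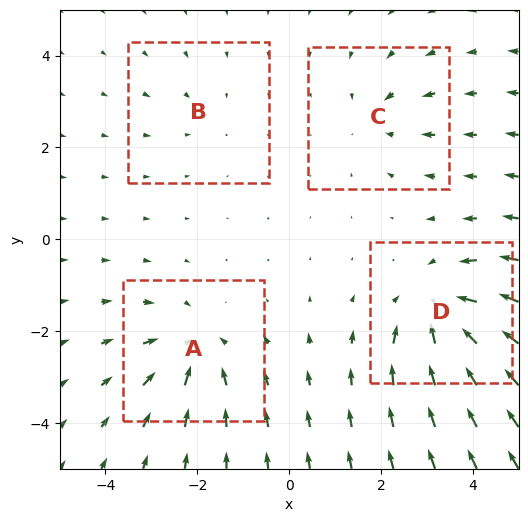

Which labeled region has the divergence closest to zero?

B

Divergence at each region's feature centre — A: about -5, B: about -2, C: about -4, D: about -7. Region B is closest to zero.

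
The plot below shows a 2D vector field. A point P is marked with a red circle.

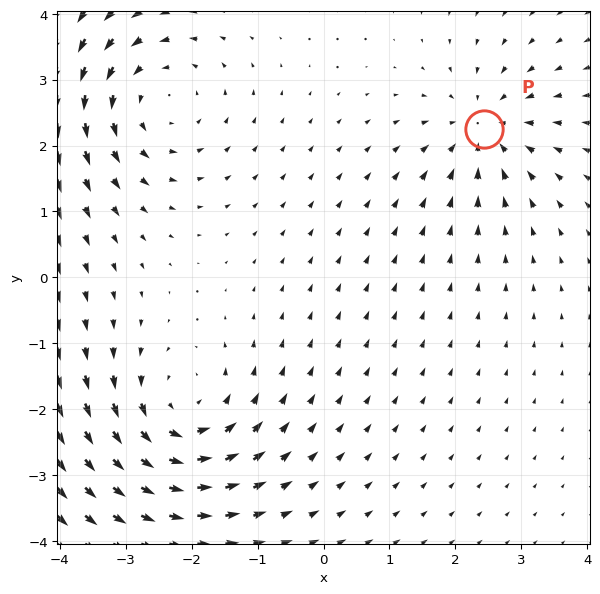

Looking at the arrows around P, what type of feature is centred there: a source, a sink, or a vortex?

sink

At P (2.4, 2.2) the arrows converge inward. Divergence about -4, curl ≈0 — negative divergence with near-zero curl is a sink.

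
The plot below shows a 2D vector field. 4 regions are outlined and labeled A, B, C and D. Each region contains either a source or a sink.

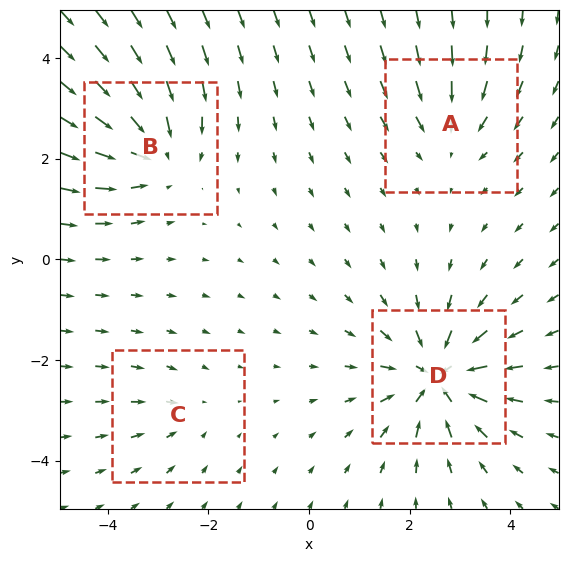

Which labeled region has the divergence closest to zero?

C

Divergence at each region's feature centre — A: about -3, B: about -5, C: about -2, D: about -7. Region C is closest to zero.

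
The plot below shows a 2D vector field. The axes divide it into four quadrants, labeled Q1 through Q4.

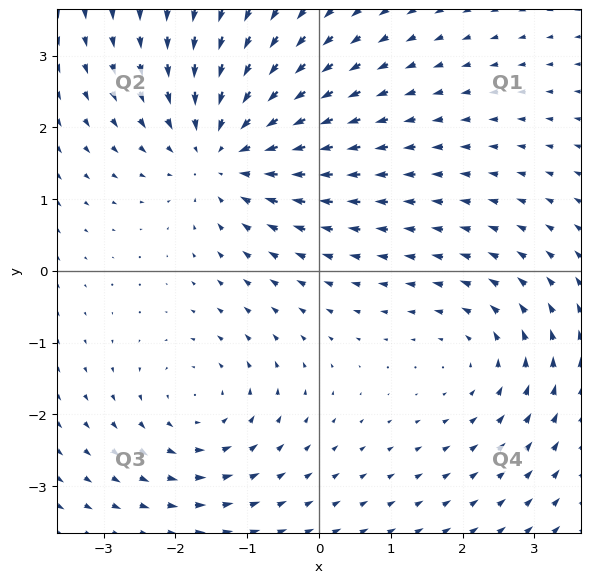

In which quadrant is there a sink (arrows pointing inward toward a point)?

Q2

The sink sits at approximately (-1.3, 1.7), which lies in quadrant Q2. The divergence there is about -4, negative as expected for a sink.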